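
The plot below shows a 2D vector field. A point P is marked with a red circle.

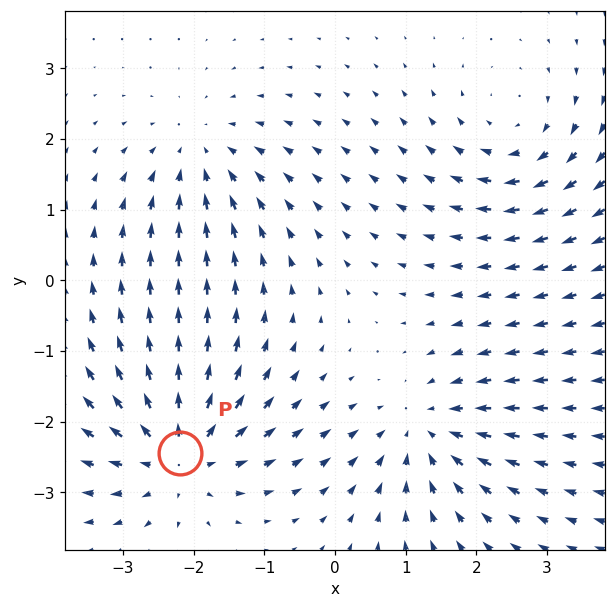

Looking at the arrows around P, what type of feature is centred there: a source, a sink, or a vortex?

At P (-2.2, -2.4) the arrows spread outward. Divergence about +6, curl ≈0 — positive divergence with near-zero curl is a source.

source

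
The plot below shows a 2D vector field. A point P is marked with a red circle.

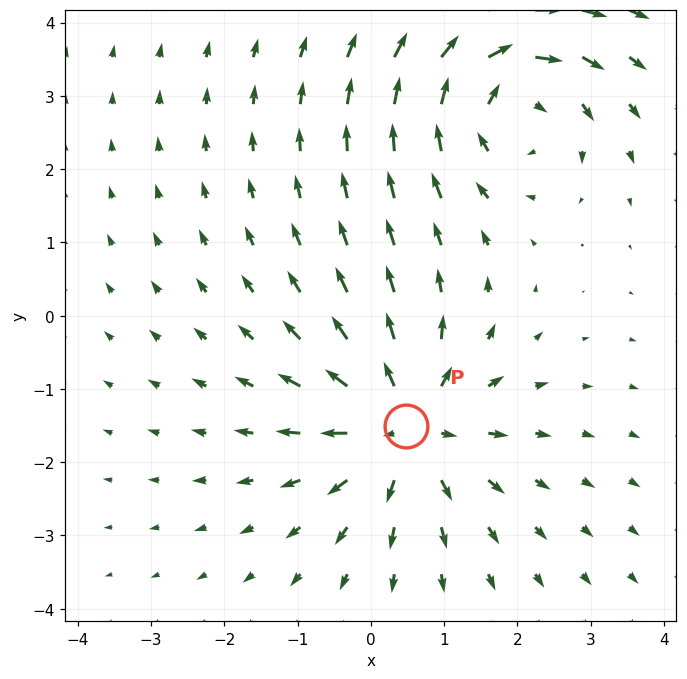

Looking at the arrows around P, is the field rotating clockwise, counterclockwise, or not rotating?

not rotating

Near P at (0.5, -1.5) the arrows show no circulation. The curl there is ≈0.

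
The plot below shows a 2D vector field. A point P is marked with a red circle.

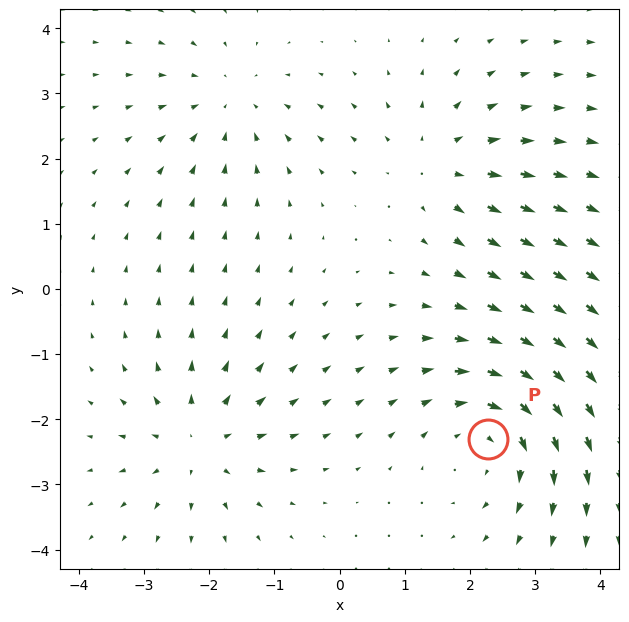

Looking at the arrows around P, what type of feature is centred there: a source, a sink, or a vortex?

vortex

At P (2.3, -2.3) the arrows circulate clockwise. Divergence ≈0, curl about -5 — near-zero divergence with nonzero curl is a vortex.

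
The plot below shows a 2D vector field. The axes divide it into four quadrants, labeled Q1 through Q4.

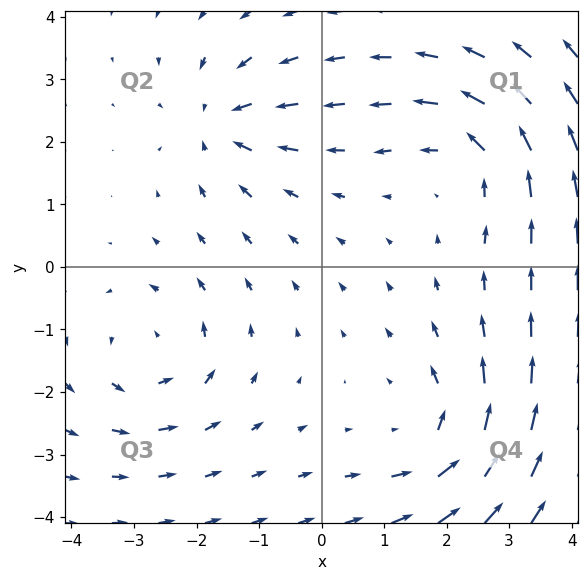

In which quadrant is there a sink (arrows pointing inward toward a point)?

The sink sits at approximately (-1.6, 2.3), which lies in quadrant Q2. The divergence there is about -5, negative as expected for a sink.

Q2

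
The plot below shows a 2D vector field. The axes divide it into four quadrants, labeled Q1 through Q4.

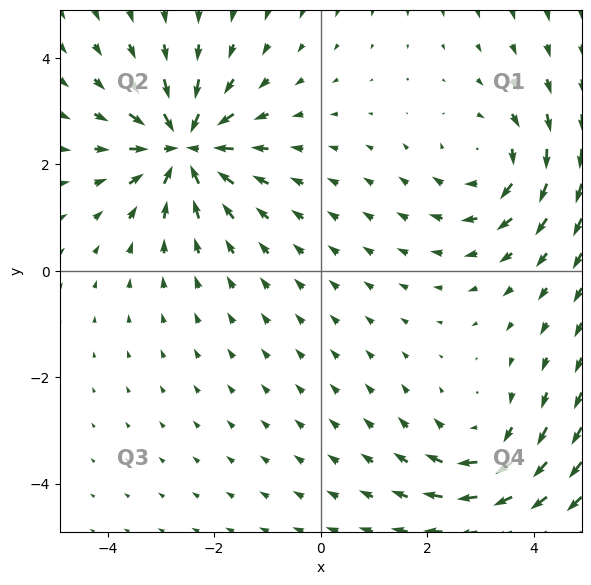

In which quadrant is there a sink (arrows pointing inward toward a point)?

The sink sits at approximately (-2.6, 2.3), which lies in quadrant Q2. The divergence there is about -6, negative as expected for a sink.

Q2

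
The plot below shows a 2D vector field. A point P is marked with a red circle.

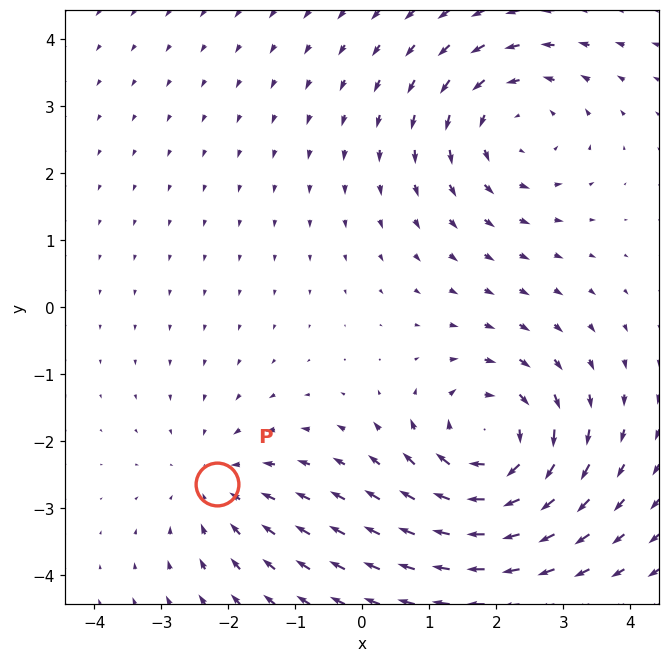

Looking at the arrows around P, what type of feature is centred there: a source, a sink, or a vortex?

sink

At P (-2.2, -2.6) the arrows converge inward. Divergence about -2, curl ≈0 — negative divergence with near-zero curl is a sink.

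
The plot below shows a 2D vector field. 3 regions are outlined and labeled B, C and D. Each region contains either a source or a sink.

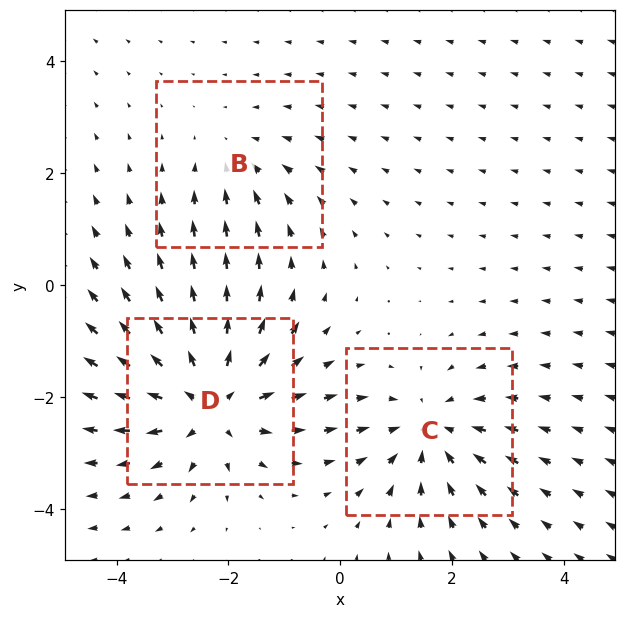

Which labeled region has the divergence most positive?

Divergence at each region's feature centre — B: about -2, C: about -3, D: about +5. Region D is most positive.

D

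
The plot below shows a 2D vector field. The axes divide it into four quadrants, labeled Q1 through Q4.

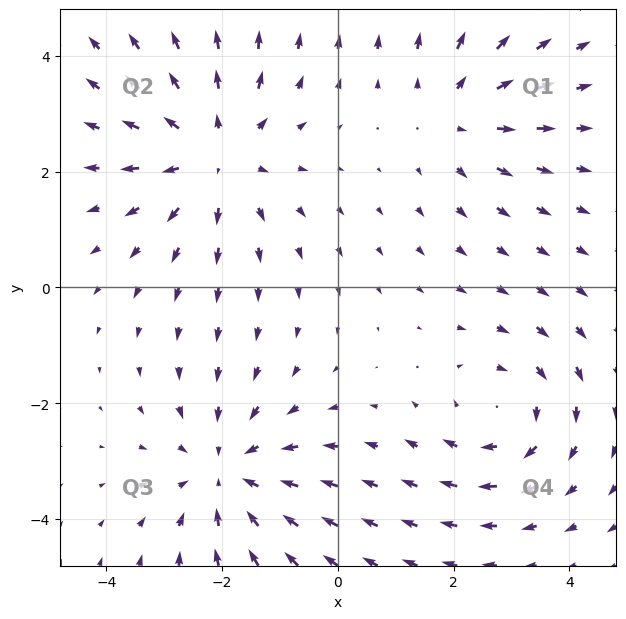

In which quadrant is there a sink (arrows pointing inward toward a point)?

The sink sits at approximately (-1.9, -3.2), which lies in quadrant Q3. The divergence there is about -4, negative as expected for a sink.

Q3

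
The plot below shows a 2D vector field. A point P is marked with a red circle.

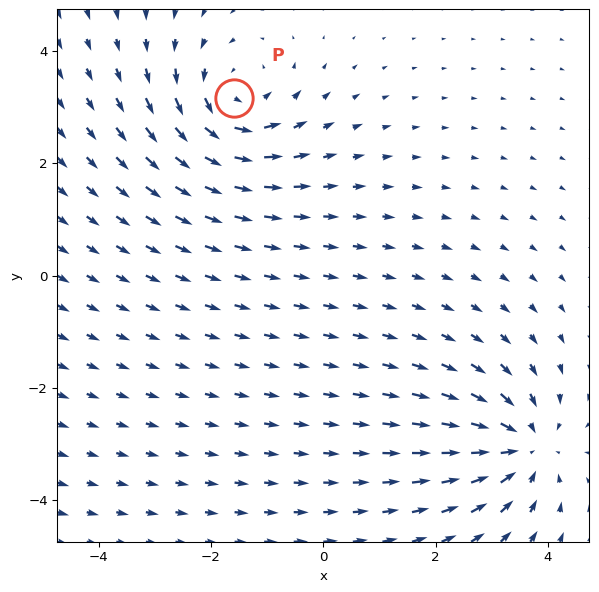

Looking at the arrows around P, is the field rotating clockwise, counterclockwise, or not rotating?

Near P at (-1.6, 3.2) the arrows circulate counterclockwise. The curl (z-component) there is about +5; positive curl means counterclockwise rotation.

counterclockwise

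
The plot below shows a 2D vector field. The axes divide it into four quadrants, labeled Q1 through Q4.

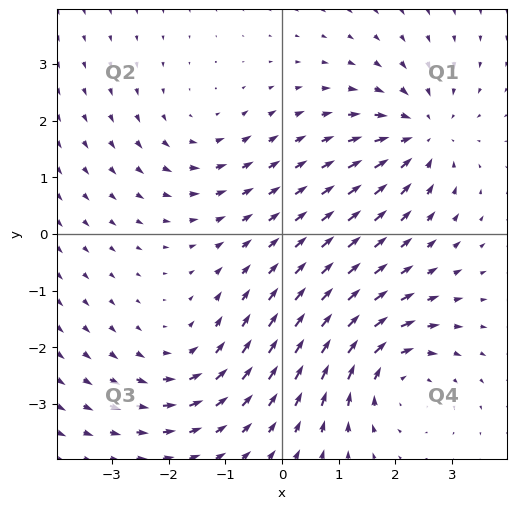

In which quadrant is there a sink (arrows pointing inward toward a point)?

The sink sits at approximately (2.4, 1.7), which lies in quadrant Q1. The divergence there is about -5, negative as expected for a sink.

Q1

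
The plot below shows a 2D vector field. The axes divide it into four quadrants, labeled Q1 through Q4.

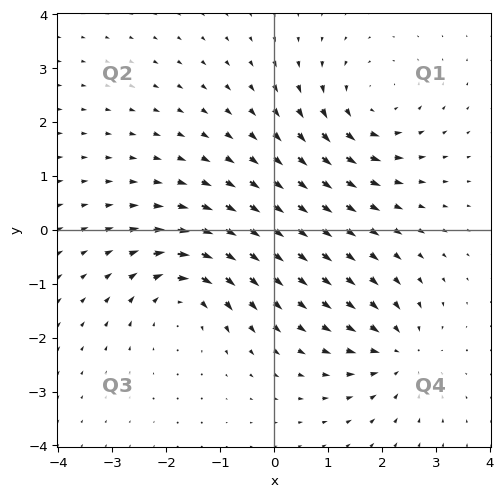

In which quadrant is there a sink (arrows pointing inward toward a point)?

Q4

The sink sits at approximately (2.3, -2.3), which lies in quadrant Q4. The divergence there is about -5, negative as expected for a sink.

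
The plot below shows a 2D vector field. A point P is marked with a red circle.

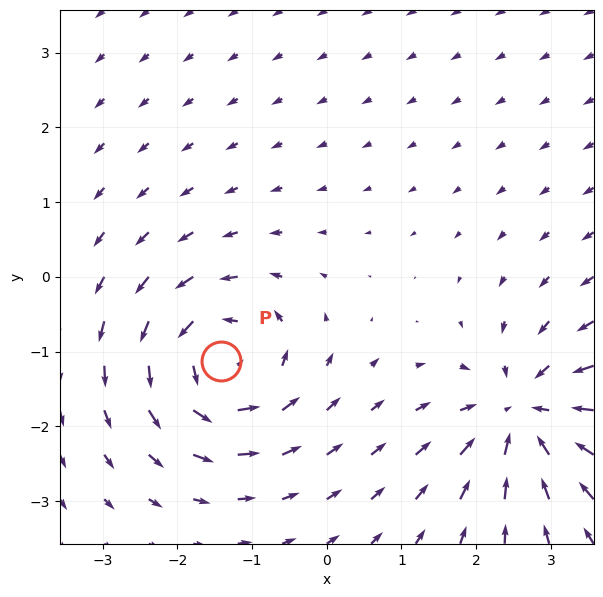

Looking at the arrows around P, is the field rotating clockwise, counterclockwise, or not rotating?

counterclockwise

Near P at (-1.4, -1.1) the arrows circulate counterclockwise. The curl (z-component) there is about +5; positive curl means counterclockwise rotation.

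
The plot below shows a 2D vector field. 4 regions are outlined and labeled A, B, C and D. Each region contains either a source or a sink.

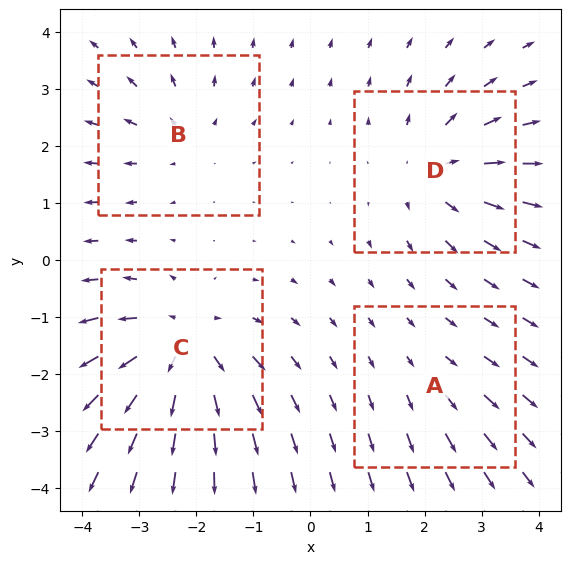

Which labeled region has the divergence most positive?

Divergence at each region's feature centre — A: about +2, B: about +3, C: about +6, D: about +4. Region C is most positive.

C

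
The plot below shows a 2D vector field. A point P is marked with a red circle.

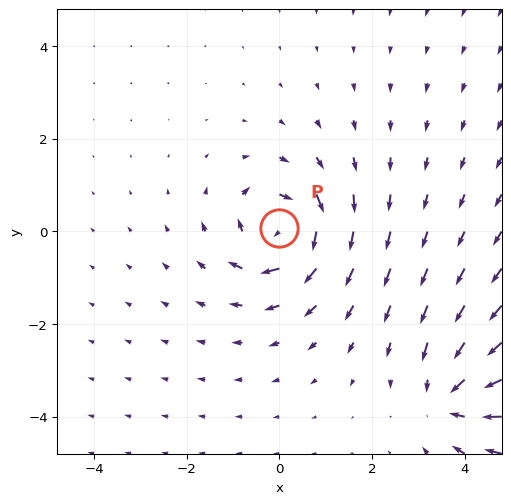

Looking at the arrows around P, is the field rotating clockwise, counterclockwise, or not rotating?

clockwise

Near P at (-0.0, 0.1) the arrows circulate clockwise. The curl (z-component) there is about -5; negative curl means clockwise rotation.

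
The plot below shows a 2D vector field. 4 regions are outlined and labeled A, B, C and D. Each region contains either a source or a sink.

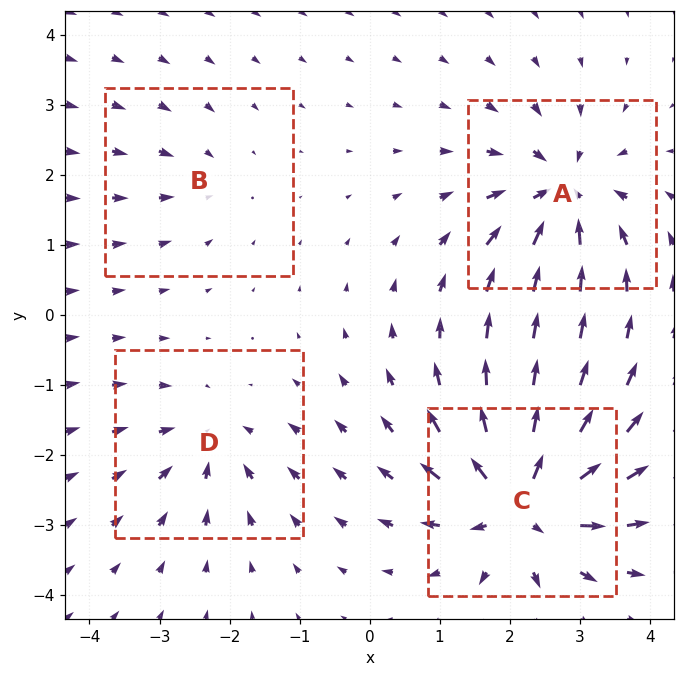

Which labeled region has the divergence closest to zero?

Divergence at each region's feature centre — A: about -7, B: about -2, C: about +8, D: about -4. Region B is closest to zero.

B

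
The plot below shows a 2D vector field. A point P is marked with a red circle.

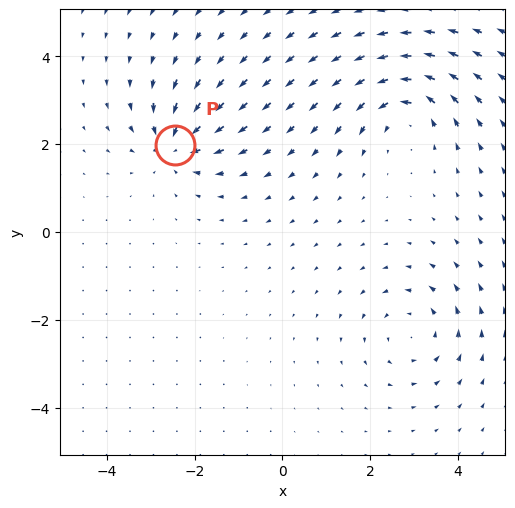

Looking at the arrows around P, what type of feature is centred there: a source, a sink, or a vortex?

At P (-2.5, 2.0) the arrows converge inward. Divergence about -5, curl ≈0 — negative divergence with near-zero curl is a sink.

sink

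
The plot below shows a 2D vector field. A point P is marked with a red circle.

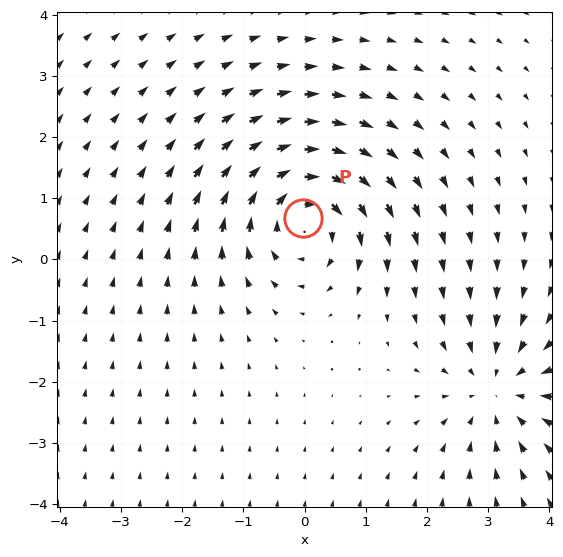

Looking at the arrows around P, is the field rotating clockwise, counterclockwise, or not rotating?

Near P at (-0.0, 0.7) the arrows circulate clockwise. The curl (z-component) there is about -6; negative curl means clockwise rotation.

clockwise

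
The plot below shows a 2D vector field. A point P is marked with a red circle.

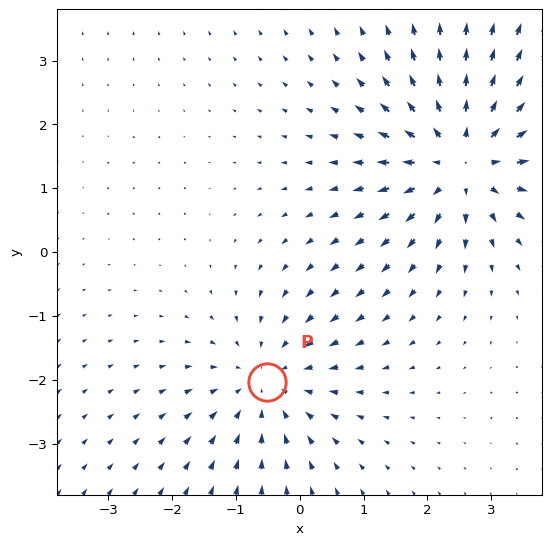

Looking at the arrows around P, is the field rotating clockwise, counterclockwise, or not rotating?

not rotating

Near P at (-0.5, -2.0) the arrows show no circulation. The curl there is ≈0.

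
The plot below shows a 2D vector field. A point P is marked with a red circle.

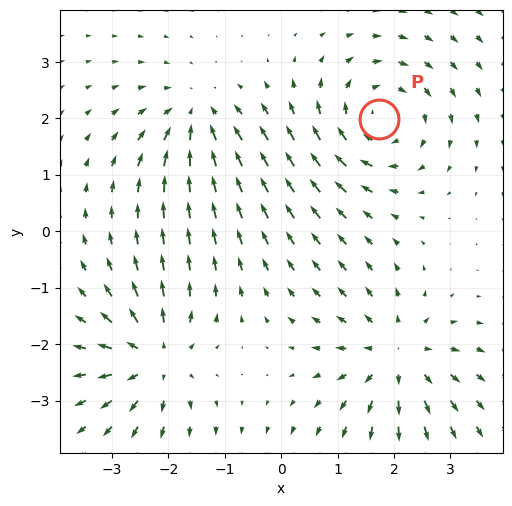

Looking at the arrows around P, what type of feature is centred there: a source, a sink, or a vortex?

vortex

At P (1.7, 2.0) the arrows circulate clockwise. Divergence ≈0, curl about -4 — near-zero divergence with nonzero curl is a vortex.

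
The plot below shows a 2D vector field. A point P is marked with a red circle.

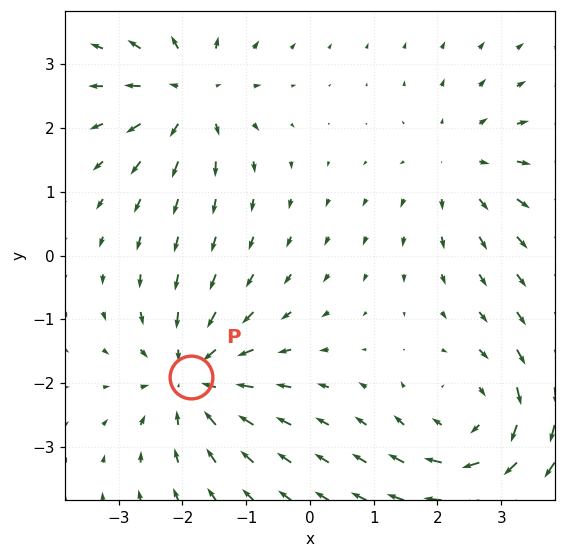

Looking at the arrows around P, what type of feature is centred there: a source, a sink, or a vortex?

At P (-1.9, -1.9) the arrows converge inward. Divergence about -5, curl ≈0 — negative divergence with near-zero curl is a sink.

sink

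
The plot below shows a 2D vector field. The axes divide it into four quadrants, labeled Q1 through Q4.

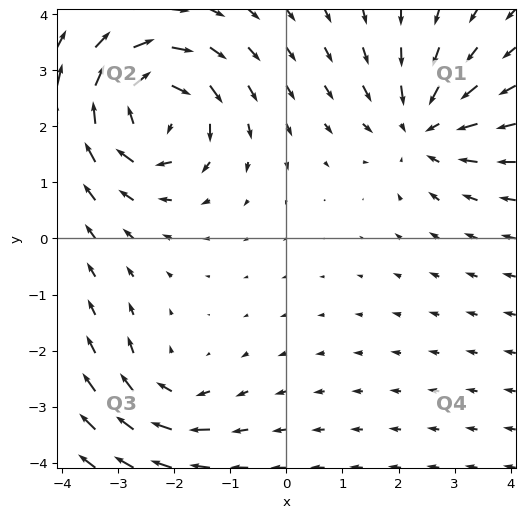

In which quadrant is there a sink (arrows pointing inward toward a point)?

Q1

The sink sits at approximately (2.4, 2.0), which lies in quadrant Q1. The divergence there is about -4, negative as expected for a sink.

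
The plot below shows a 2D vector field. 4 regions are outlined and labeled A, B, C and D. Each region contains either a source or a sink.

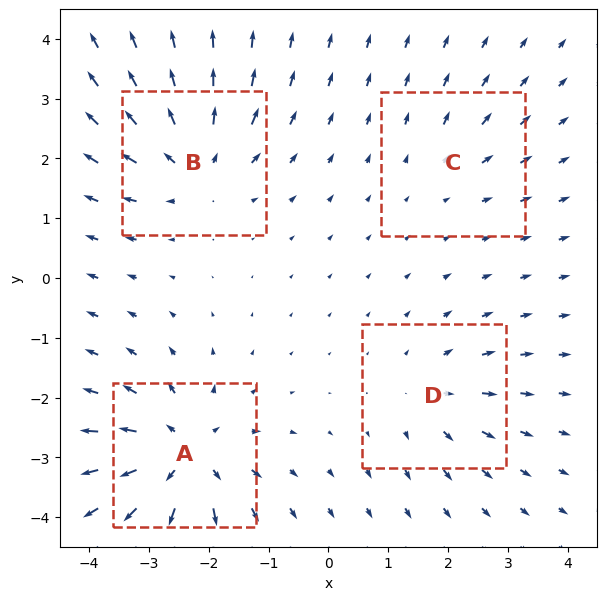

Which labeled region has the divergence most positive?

Divergence at each region's feature centre — A: about +7, B: about +6, C: about +2, D: about +4. Region A is most positive.

A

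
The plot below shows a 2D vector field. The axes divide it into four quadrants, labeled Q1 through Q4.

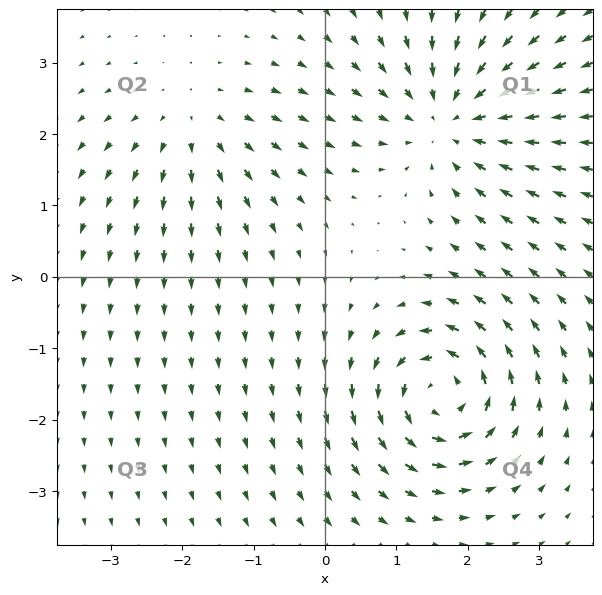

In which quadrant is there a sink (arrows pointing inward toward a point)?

The sink sits at approximately (1.8, 2.2), which lies in quadrant Q1. The divergence there is about -4, negative as expected for a sink.

Q1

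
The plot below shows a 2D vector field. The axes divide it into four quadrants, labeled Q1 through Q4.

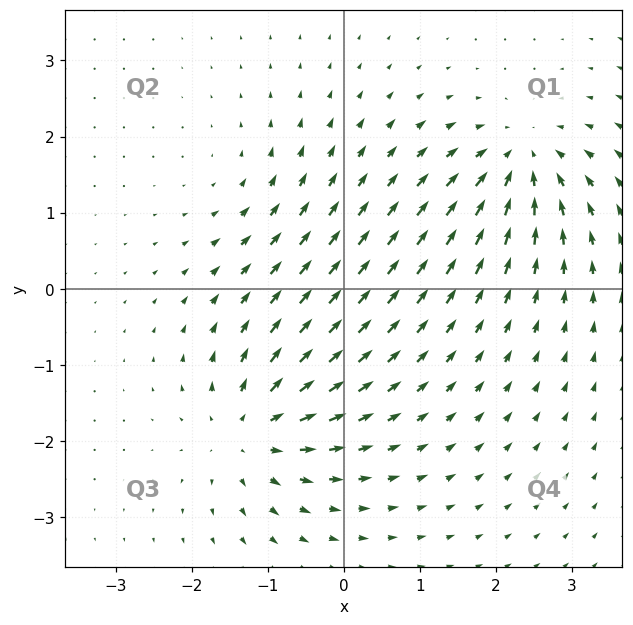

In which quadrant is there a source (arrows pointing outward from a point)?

Q3

The source sits at approximately (-1.2, -1.9), which lies in quadrant Q3. The divergence there is about +6, positive as expected for a source.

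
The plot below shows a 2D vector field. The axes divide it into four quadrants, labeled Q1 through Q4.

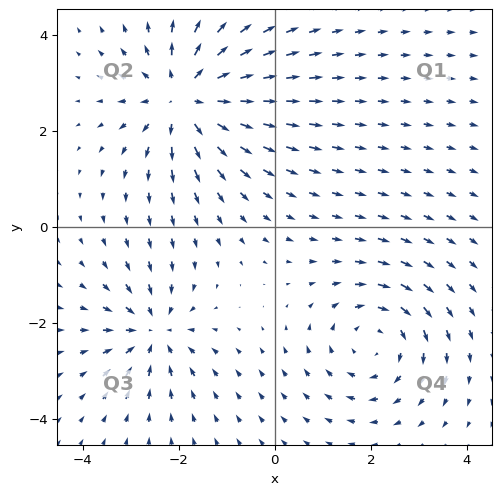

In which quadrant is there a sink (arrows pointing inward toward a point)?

The sink sits at approximately (-2.5, -2.2), which lies in quadrant Q3. The divergence there is about -4, negative as expected for a sink.

Q3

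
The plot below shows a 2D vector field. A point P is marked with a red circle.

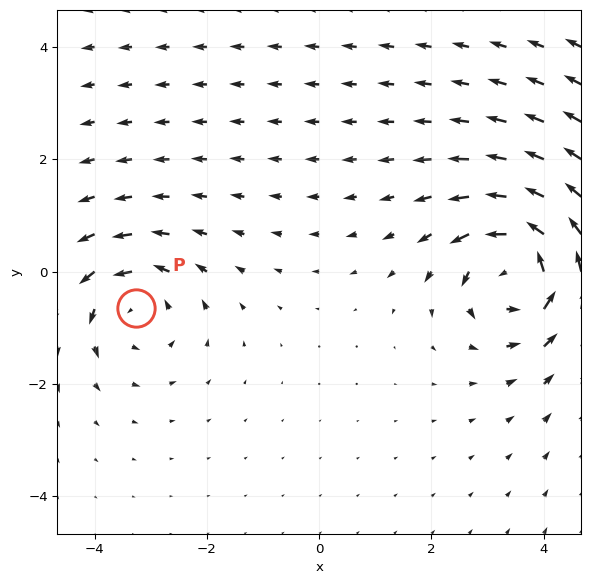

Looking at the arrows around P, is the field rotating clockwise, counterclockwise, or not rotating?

Near P at (-3.3, -0.6) the arrows circulate counterclockwise. The curl (z-component) there is about +3; positive curl means counterclockwise rotation.

counterclockwise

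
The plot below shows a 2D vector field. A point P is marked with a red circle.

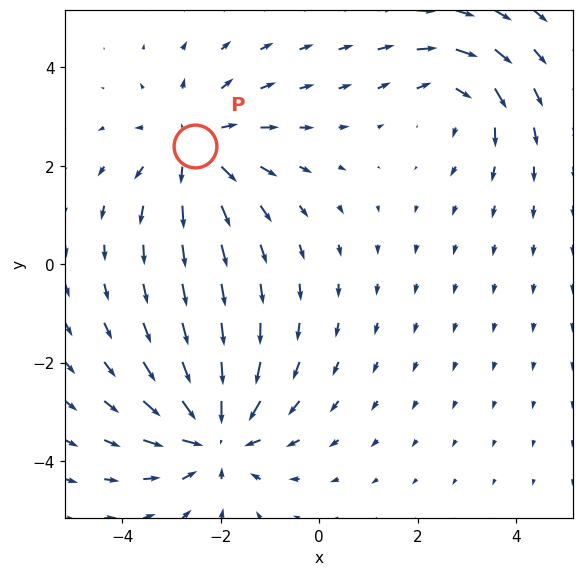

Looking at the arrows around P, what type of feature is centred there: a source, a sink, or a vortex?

At P (-2.5, 2.4) the arrows spread outward. Divergence about +3, curl ≈0 — positive divergence with near-zero curl is a source.

source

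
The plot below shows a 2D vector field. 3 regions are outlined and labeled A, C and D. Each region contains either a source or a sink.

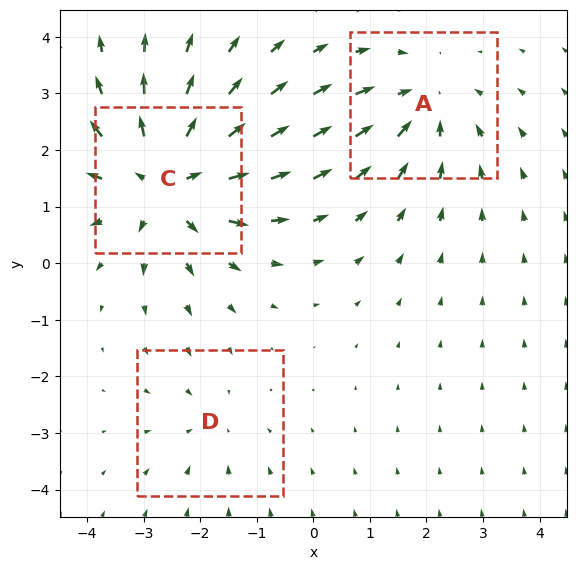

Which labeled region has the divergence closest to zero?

Divergence at each region's feature centre — A: about -3, C: about +4, D: about -2. Region D is closest to zero.

D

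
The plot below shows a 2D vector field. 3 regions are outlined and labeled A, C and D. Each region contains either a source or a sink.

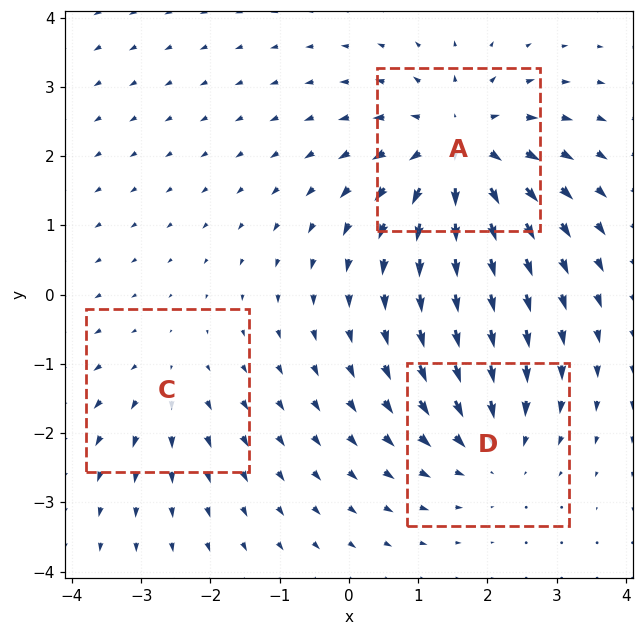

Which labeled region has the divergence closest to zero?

C

Divergence at each region's feature centre — A: about +5, C: about +2, D: about -3. Region C is closest to zero.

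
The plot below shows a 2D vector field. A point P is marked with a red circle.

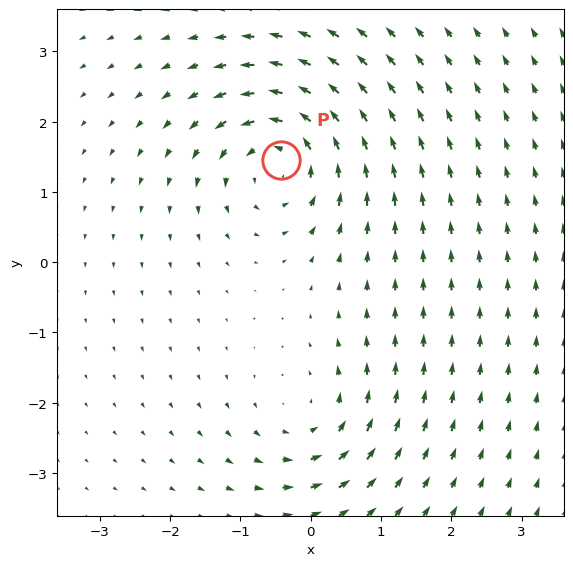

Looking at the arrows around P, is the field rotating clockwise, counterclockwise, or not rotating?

Near P at (-0.4, 1.4) the arrows circulate counterclockwise. The curl (z-component) there is about +5; positive curl means counterclockwise rotation.

counterclockwise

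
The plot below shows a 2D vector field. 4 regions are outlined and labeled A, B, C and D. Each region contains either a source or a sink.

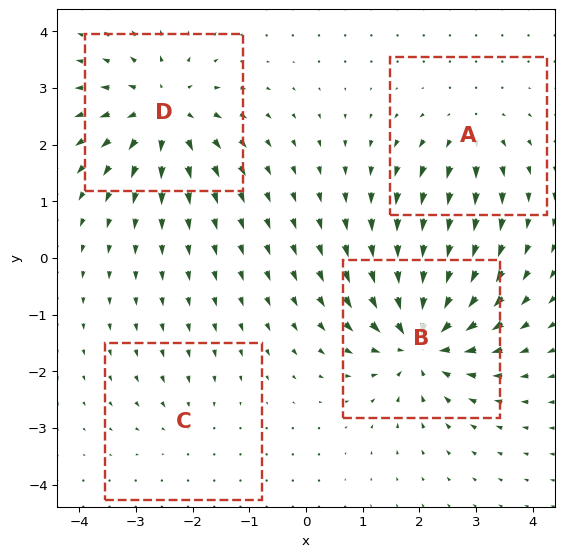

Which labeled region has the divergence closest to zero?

Divergence at each region's feature centre — A: about +4, B: about -8, C: about -2, D: about +6. Region C is closest to zero.

C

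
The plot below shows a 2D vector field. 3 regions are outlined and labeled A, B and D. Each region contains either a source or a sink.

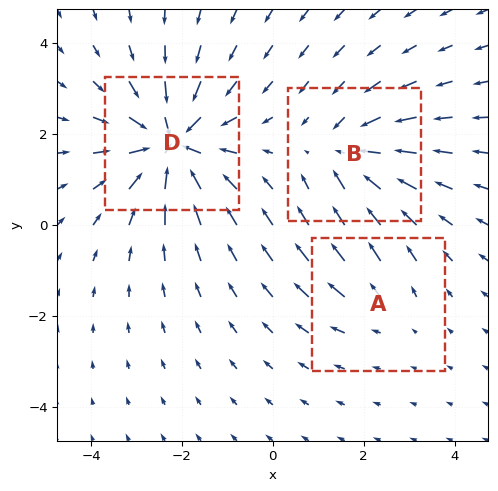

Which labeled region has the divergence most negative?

Divergence at each region's feature centre — A: about +2, B: about -3, D: about -5. Region D is most negative.

D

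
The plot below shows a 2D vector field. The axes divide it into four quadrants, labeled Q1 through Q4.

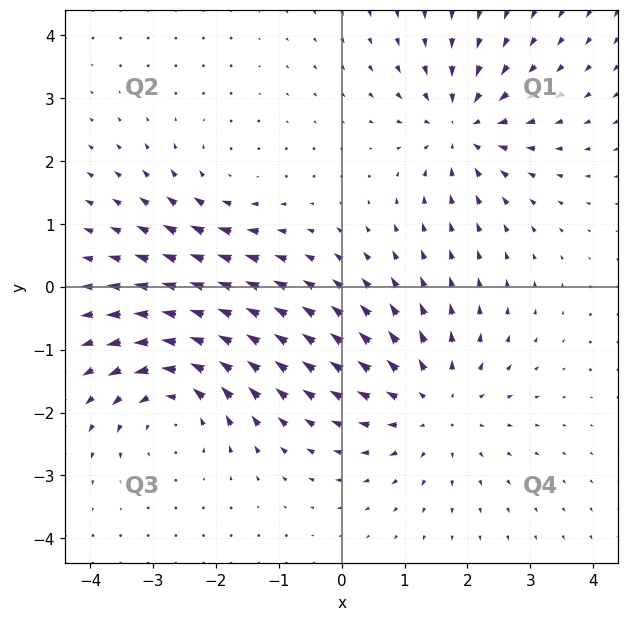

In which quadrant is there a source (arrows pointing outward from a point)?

The source sits at approximately (1.5, -1.9), which lies in quadrant Q4. The divergence there is about +4, positive as expected for a source.

Q4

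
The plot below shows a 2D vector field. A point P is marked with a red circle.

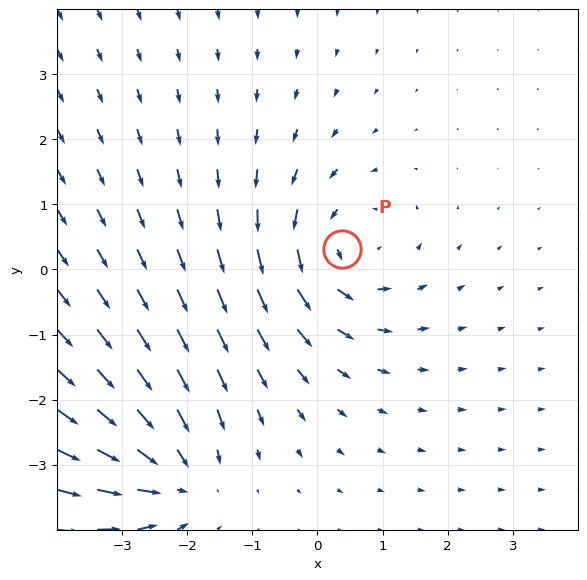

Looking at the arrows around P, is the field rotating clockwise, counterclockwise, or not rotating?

Near P at (0.4, 0.3) the arrows circulate counterclockwise. The curl (z-component) there is about +4; positive curl means counterclockwise rotation.

counterclockwise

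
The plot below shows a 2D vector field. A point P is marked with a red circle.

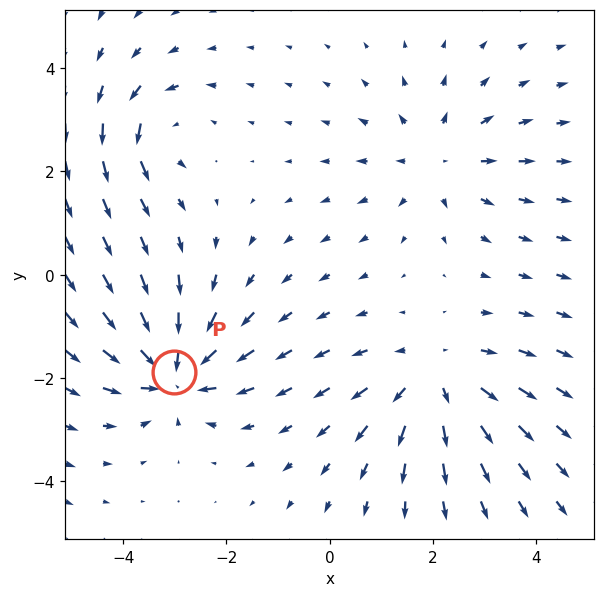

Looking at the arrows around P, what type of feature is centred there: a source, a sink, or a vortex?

sink

At P (-3.0, -1.9) the arrows converge inward. Divergence about -6, curl ≈0 — negative divergence with near-zero curl is a sink.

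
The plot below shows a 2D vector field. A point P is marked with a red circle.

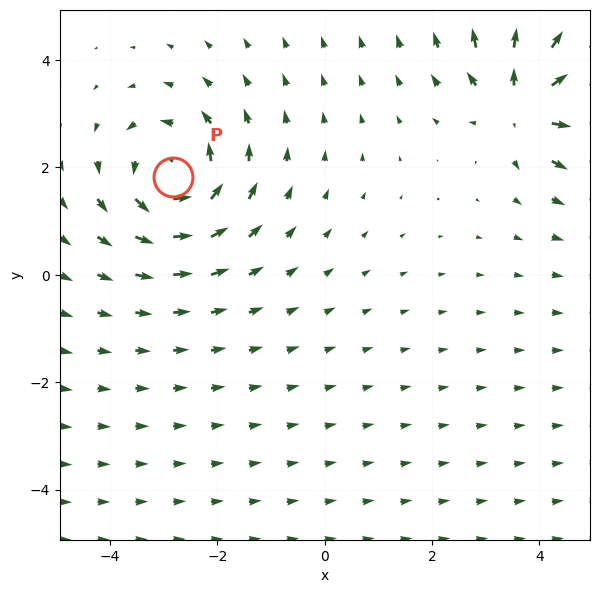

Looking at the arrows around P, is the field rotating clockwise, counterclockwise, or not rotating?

counterclockwise

Near P at (-2.8, 1.8) the arrows circulate counterclockwise. The curl (z-component) there is about +4; positive curl means counterclockwise rotation.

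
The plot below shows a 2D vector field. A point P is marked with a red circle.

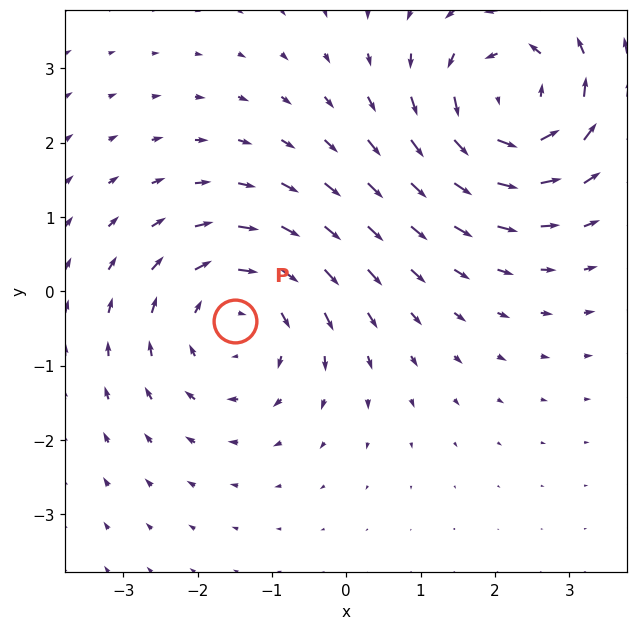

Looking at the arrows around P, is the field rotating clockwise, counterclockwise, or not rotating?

Near P at (-1.5, -0.4) the arrows circulate clockwise. The curl (z-component) there is about -4; negative curl means clockwise rotation.

clockwise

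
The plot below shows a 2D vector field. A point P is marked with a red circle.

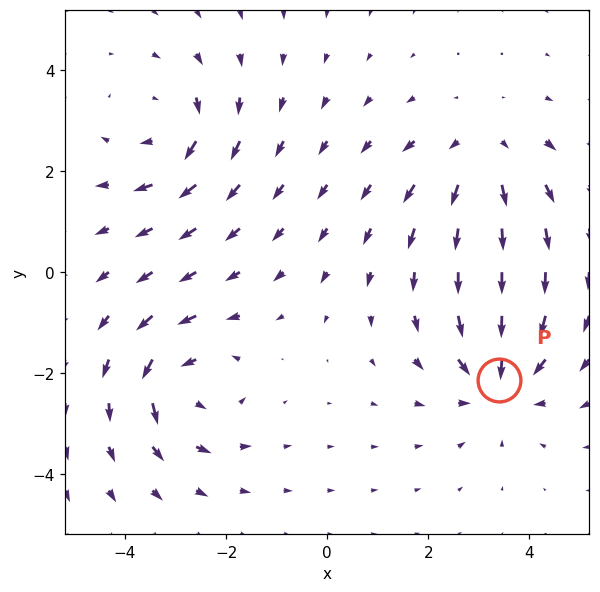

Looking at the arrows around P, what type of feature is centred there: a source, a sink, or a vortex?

At P (3.4, -2.1) the arrows converge inward. Divergence about -5, curl ≈0 — negative divergence with near-zero curl is a sink.

sink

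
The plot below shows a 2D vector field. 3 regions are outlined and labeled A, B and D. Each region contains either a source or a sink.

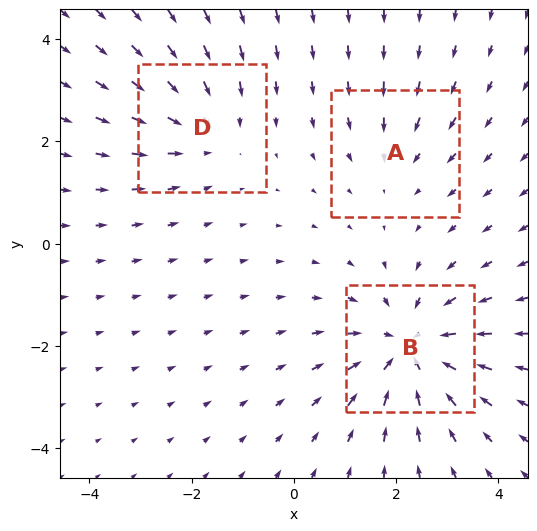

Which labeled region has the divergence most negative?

Divergence at each region's feature centre — A: about -2, B: about -4, D: about -3. Region B is most negative.

B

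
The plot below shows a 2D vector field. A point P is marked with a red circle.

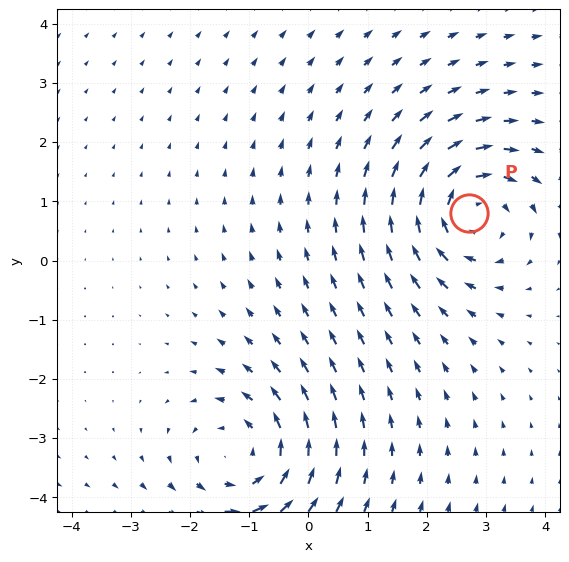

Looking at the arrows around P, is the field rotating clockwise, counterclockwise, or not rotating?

clockwise

Near P at (2.7, 0.8) the arrows circulate clockwise. The curl (z-component) there is about -6; negative curl means clockwise rotation.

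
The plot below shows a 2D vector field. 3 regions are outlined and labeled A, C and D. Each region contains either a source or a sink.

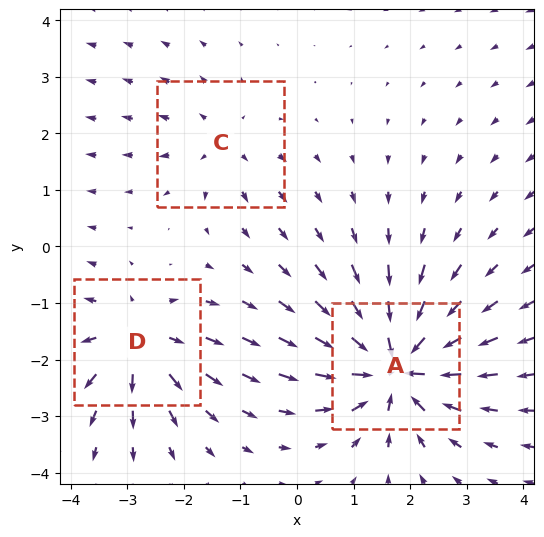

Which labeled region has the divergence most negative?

A

Divergence at each region's feature centre — A: about -6, C: about +2, D: about +4. Region A is most negative.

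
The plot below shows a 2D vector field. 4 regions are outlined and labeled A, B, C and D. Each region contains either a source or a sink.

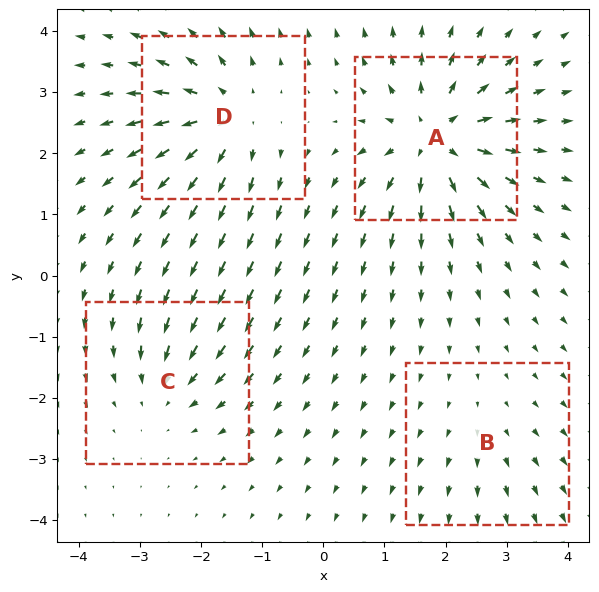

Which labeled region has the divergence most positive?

A

Divergence at each region's feature centre — A: about +7, B: about +2, C: about -4, D: about +6. Region A is most positive.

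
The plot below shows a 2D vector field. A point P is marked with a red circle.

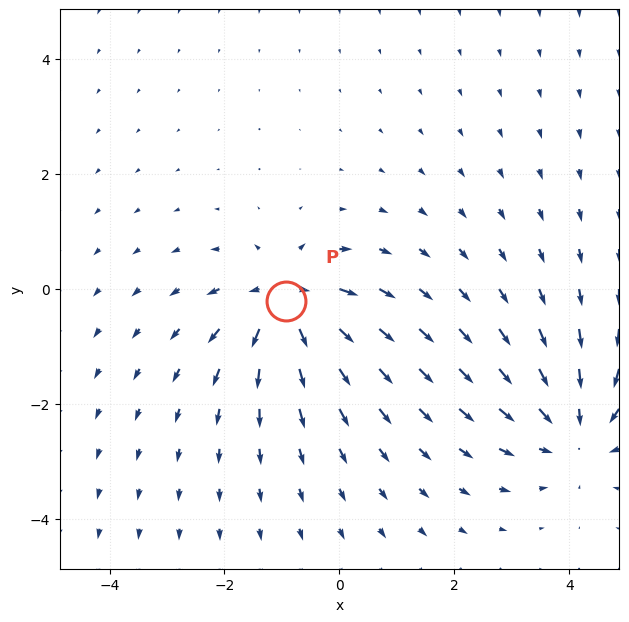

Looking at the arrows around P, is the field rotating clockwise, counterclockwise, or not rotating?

not rotating

Near P at (-0.9, -0.2) the arrows show no circulation. The curl there is ≈0.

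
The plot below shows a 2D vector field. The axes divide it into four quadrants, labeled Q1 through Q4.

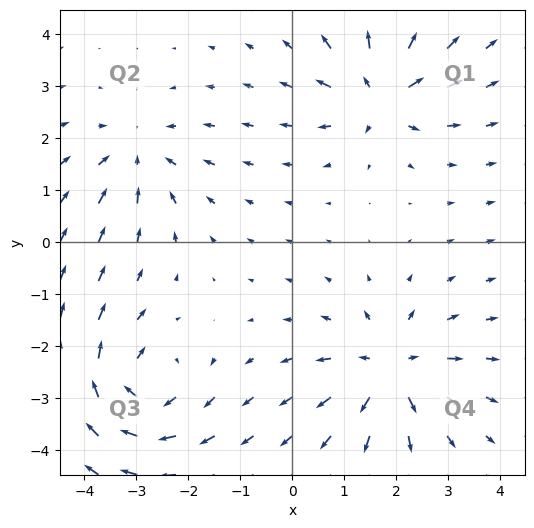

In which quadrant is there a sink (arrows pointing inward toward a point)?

The sink sits at approximately (-3.0, 1.7), which lies in quadrant Q2. The divergence there is about -3, negative as expected for a sink.

Q2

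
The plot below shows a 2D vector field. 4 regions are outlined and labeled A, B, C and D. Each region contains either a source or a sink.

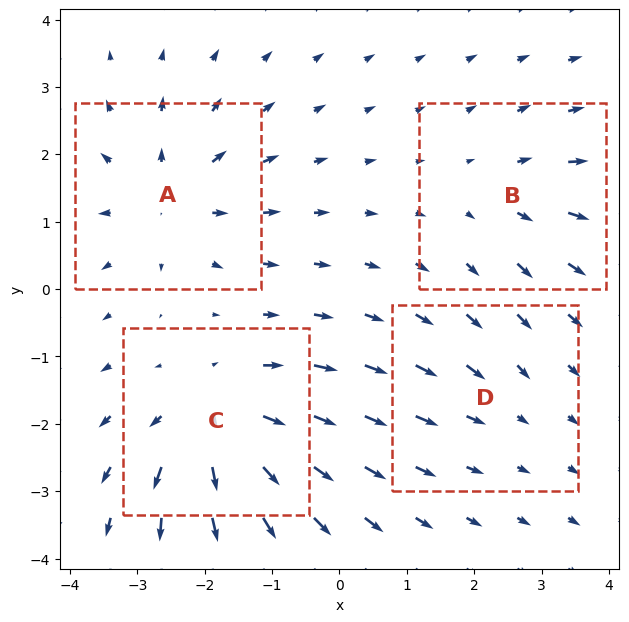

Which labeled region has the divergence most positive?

C

Divergence at each region's feature centre — A: about +5, B: about +3, C: about +7, D: about -2. Region C is most positive.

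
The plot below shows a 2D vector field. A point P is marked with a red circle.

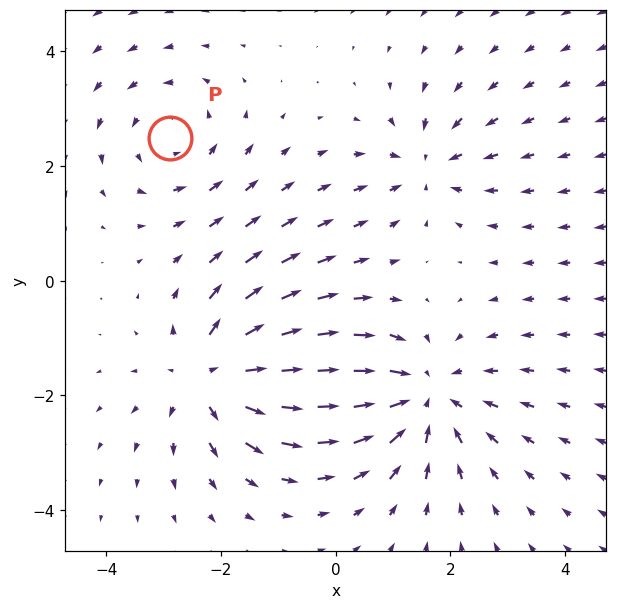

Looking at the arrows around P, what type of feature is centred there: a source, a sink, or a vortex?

vortex

At P (-2.9, 2.5) the arrows circulate counterclockwise. Divergence ≈0, curl about +3 — near-zero divergence with nonzero curl is a vortex.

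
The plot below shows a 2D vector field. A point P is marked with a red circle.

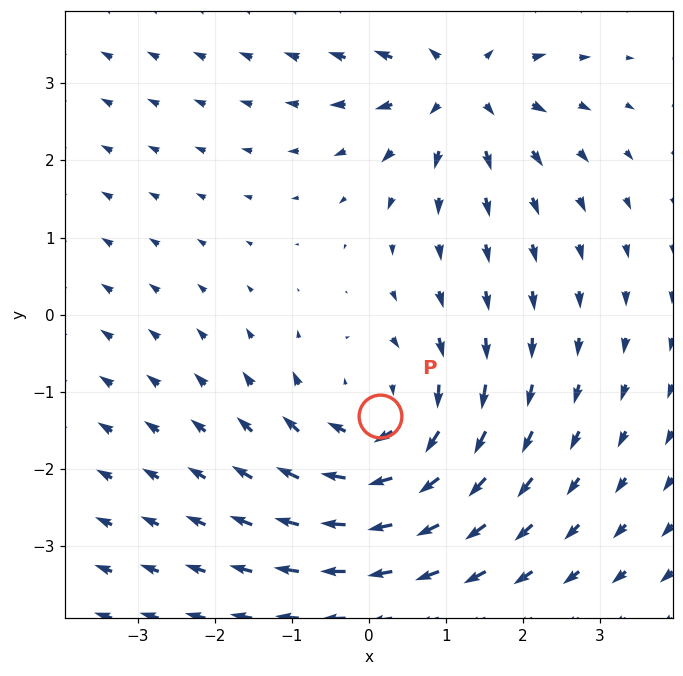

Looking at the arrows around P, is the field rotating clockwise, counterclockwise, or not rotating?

clockwise

Near P at (0.1, -1.3) the arrows circulate clockwise. The curl (z-component) there is about -3; negative curl means clockwise rotation.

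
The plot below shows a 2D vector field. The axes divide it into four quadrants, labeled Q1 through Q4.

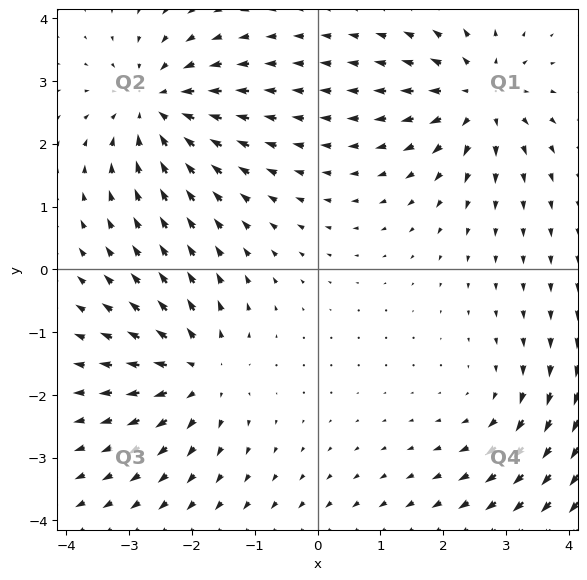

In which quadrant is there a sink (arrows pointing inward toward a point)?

The sink sits at approximately (-2.6, 2.6), which lies in quadrant Q2. The divergence there is about -5, negative as expected for a sink.

Q2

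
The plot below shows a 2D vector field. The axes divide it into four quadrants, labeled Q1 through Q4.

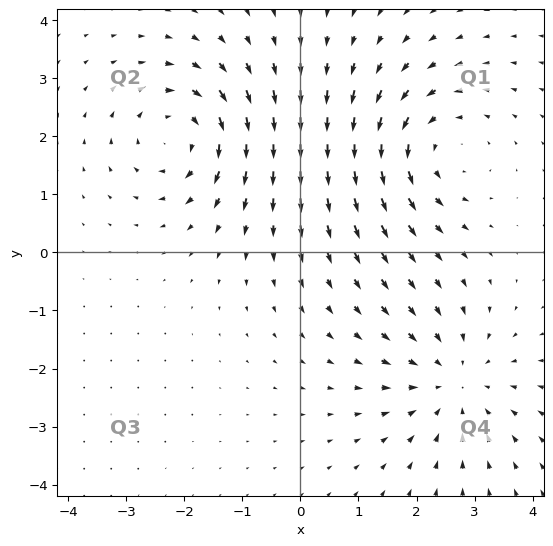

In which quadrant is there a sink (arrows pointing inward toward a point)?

Q4

The sink sits at approximately (2.6, -2.2), which lies in quadrant Q4. The divergence there is about -4, negative as expected for a sink.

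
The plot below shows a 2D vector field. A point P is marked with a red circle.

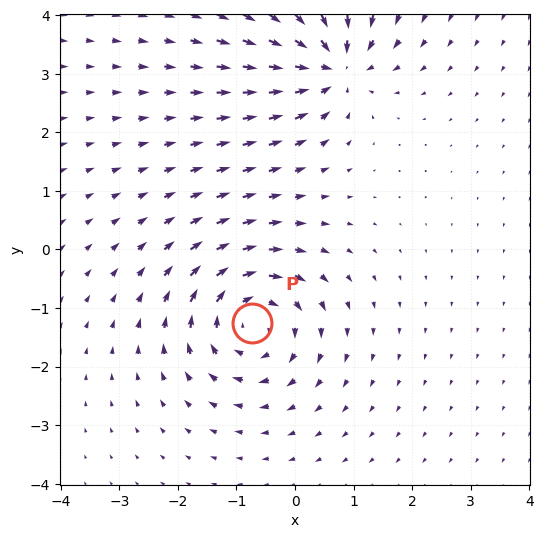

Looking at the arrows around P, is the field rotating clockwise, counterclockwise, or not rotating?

Near P at (-0.7, -1.3) the arrows circulate clockwise. The curl (z-component) there is about -6; negative curl means clockwise rotation.

clockwise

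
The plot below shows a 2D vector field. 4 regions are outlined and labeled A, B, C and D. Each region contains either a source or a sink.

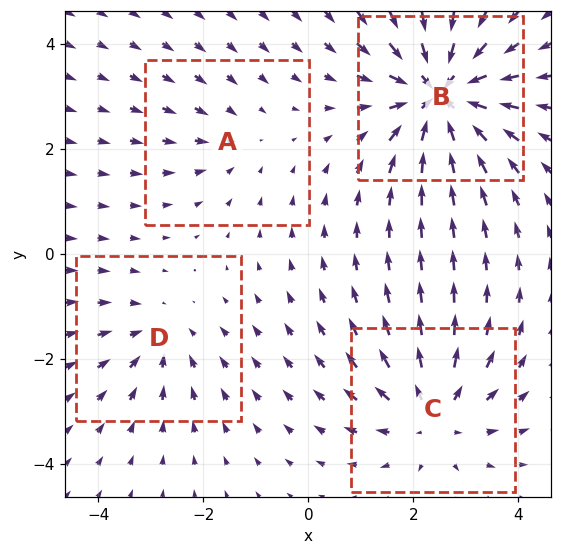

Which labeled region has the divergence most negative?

B

Divergence at each region's feature centre — A: about -2, B: about -7, C: about +4, D: about -3. Region B is most negative.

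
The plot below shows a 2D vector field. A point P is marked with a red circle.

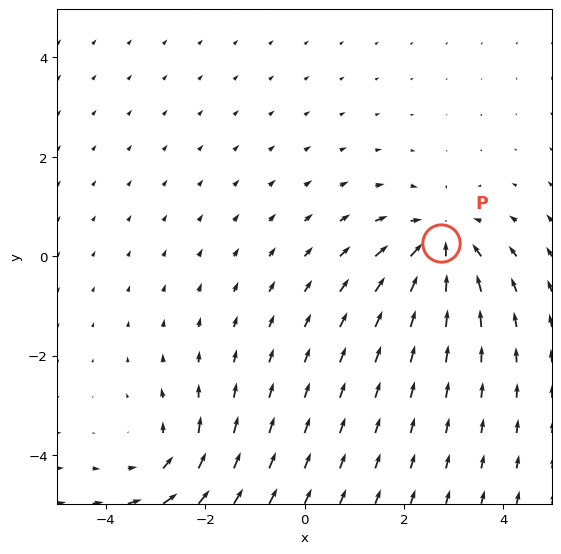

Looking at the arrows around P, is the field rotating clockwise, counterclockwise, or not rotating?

Near P at (2.7, 0.3) the arrows show no circulation. The curl there is ≈0.

not rotating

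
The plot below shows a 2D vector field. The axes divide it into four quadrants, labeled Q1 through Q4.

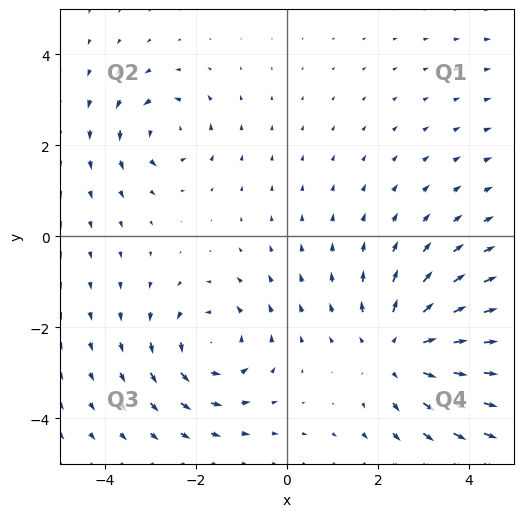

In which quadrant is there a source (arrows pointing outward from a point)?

The source sits at approximately (2.5, -2.5), which lies in quadrant Q4. The divergence there is about +4, positive as expected for a source.

Q4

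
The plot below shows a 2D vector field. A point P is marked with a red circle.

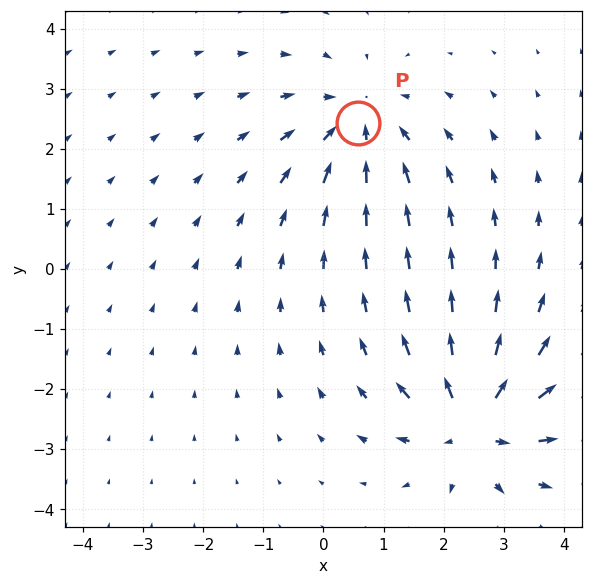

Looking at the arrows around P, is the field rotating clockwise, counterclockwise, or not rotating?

not rotating

Near P at (0.6, 2.4) the arrows show no circulation. The curl there is ≈0.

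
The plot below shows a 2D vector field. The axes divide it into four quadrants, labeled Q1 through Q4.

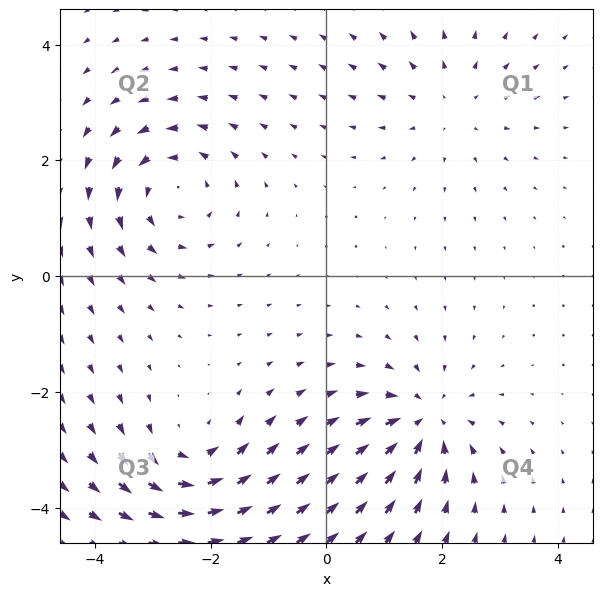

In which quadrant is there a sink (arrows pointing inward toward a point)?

Q4

The sink sits at approximately (1.7, -2.5), which lies in quadrant Q4. The divergence there is about -5, negative as expected for a sink.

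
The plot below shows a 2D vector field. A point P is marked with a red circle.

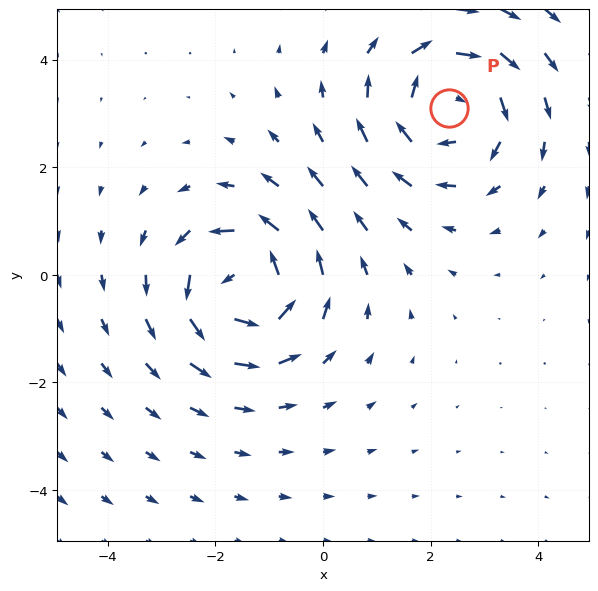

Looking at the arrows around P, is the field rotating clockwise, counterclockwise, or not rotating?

Near P at (2.3, 3.1) the arrows circulate clockwise. The curl (z-component) there is about -4; negative curl means clockwise rotation.

clockwise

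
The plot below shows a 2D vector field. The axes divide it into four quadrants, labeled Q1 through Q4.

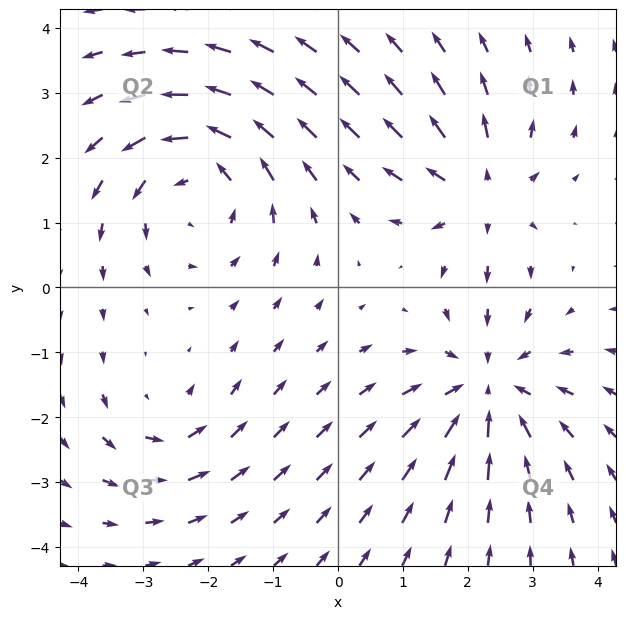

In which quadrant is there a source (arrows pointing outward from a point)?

The source sits at approximately (2.2, 1.5), which lies in quadrant Q1. The divergence there is about +4, positive as expected for a source.

Q1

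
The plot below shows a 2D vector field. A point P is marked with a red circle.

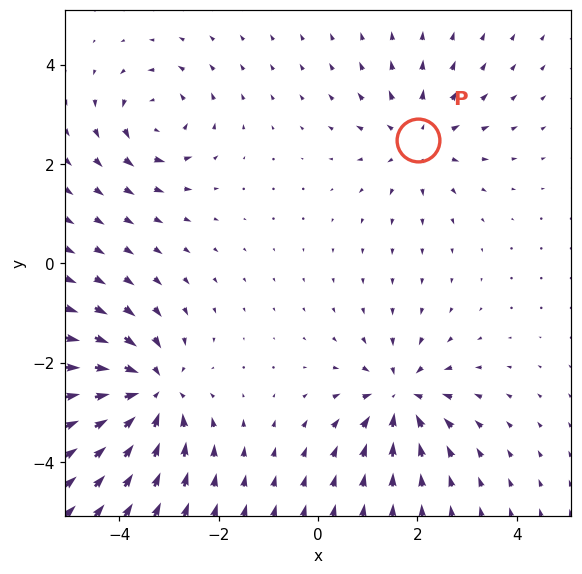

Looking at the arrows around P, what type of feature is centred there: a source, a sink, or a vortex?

At P (2.0, 2.5) the arrows spread outward. Divergence about +3, curl ≈0 — positive divergence with near-zero curl is a source.

source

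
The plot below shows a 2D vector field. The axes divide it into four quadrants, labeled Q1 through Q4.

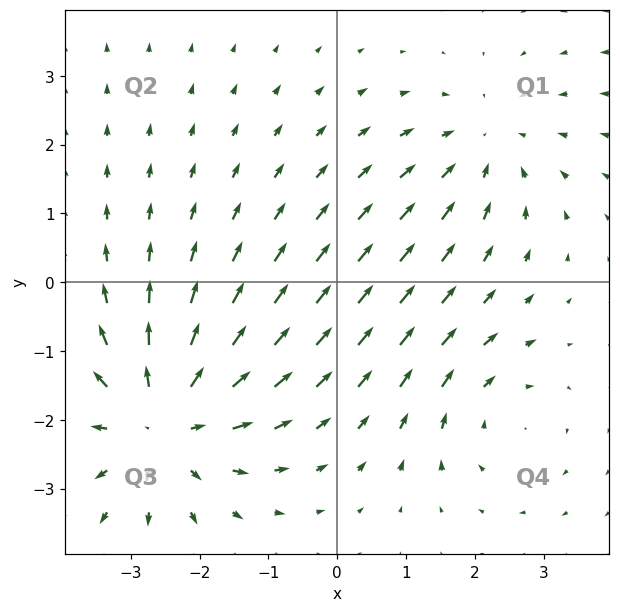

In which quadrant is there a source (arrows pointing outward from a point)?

The source sits at approximately (-2.6, -2.0), which lies in quadrant Q3. The divergence there is about +4, positive as expected for a source.

Q3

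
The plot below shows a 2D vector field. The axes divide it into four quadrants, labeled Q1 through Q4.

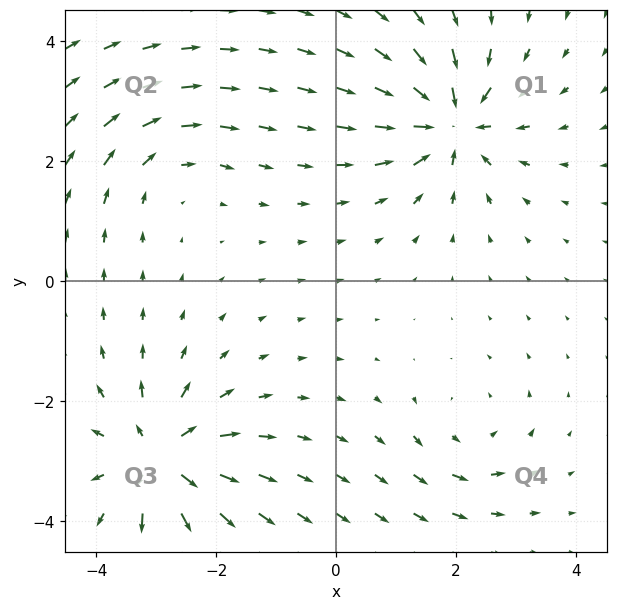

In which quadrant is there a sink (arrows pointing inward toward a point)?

The sink sits at approximately (1.9, 2.7), which lies in quadrant Q1. The divergence there is about -7, negative as expected for a sink.

Q1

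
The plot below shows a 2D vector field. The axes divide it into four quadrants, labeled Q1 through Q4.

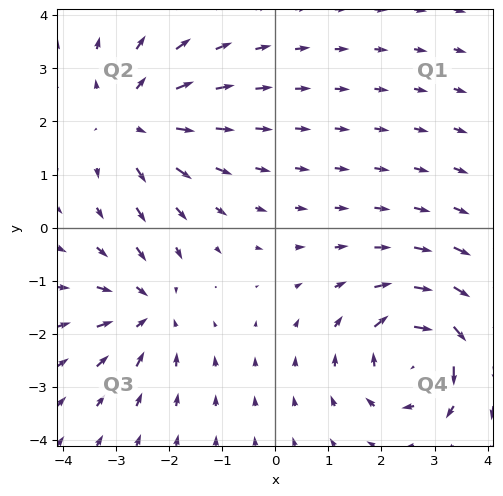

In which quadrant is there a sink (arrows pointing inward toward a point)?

The sink sits at approximately (-2.4, -1.6), which lies in quadrant Q3. The divergence there is about -4, negative as expected for a sink.

Q3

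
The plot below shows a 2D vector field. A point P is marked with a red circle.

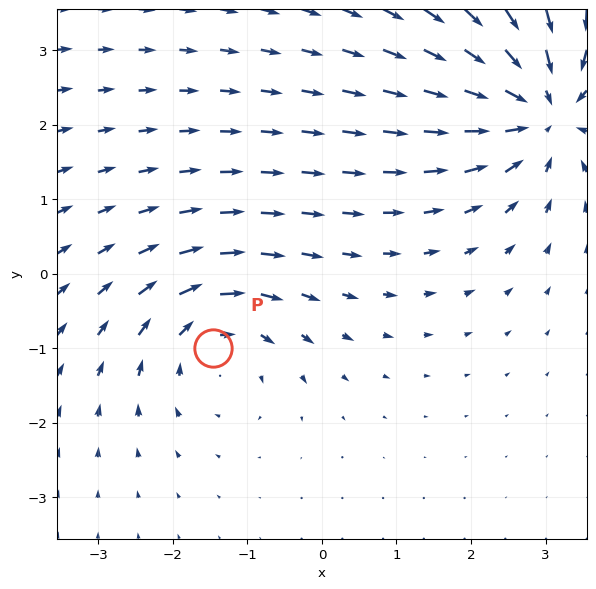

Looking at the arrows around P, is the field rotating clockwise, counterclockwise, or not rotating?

Near P at (-1.5, -1.0) the arrows circulate clockwise. The curl (z-component) there is about -3; negative curl means clockwise rotation.

clockwise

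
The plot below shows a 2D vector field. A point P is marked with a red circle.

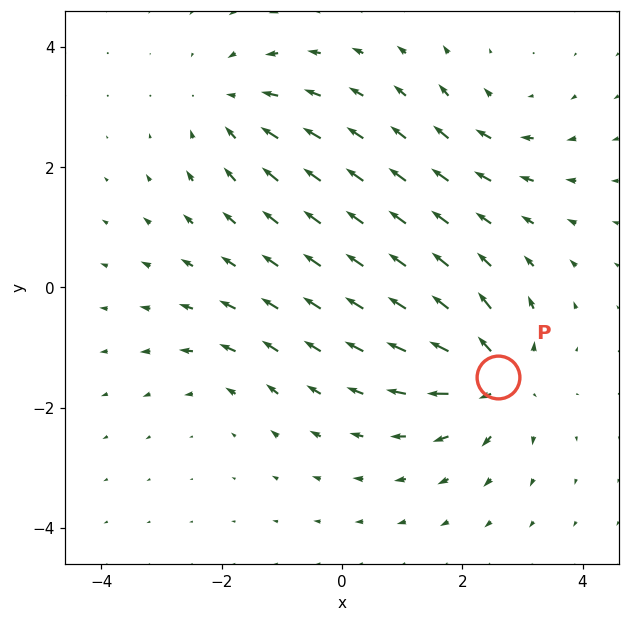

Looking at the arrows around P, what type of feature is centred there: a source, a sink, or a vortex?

At P (2.6, -1.5) the arrows spread outward. Divergence about +7, curl ≈0 — positive divergence with near-zero curl is a source.

source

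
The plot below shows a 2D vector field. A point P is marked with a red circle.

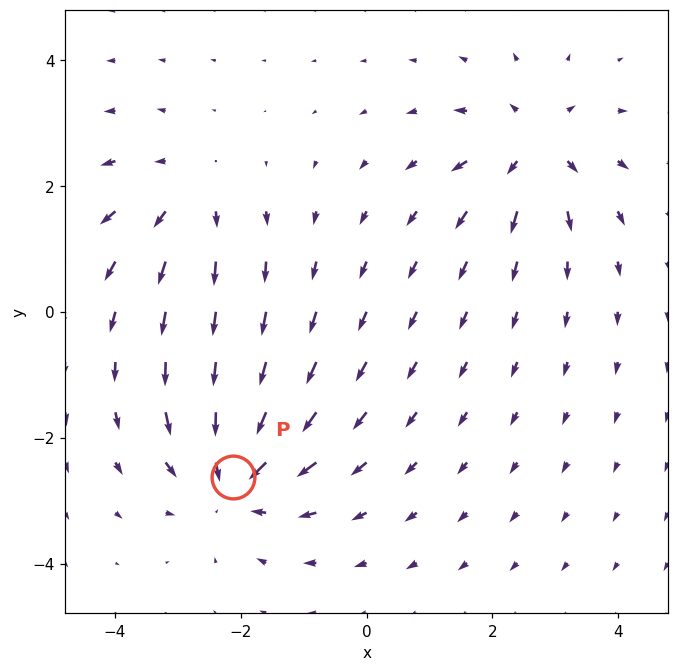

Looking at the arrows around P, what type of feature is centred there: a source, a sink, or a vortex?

At P (-2.1, -2.6) the arrows converge inward. Divergence about -4, curl ≈0 — negative divergence with near-zero curl is a sink.

sink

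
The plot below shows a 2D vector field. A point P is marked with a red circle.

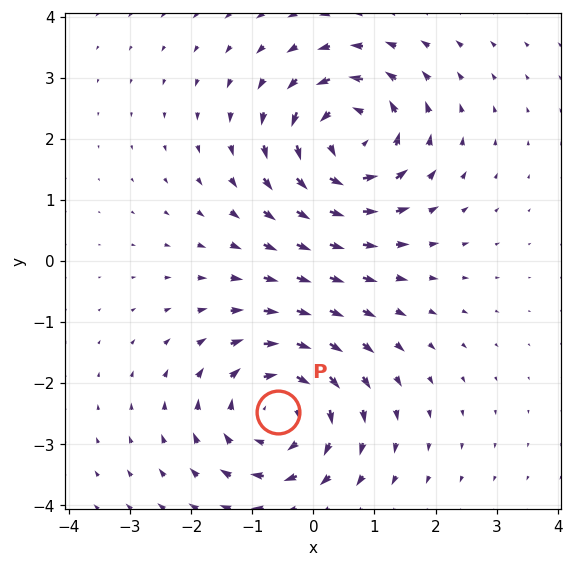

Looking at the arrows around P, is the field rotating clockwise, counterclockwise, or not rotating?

clockwise

Near P at (-0.6, -2.5) the arrows circulate clockwise. The curl (z-component) there is about -3; negative curl means clockwise rotation.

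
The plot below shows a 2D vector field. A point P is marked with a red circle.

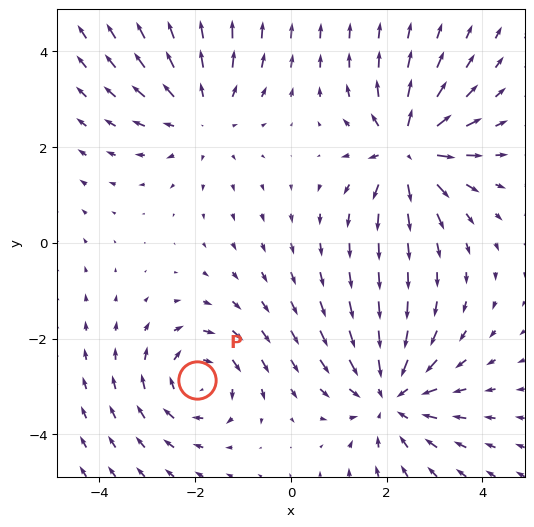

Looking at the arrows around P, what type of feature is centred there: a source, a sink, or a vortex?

At P (-2.0, -2.9) the arrows circulate clockwise. Divergence ≈0, curl about -4 — near-zero divergence with nonzero curl is a vortex.

vortex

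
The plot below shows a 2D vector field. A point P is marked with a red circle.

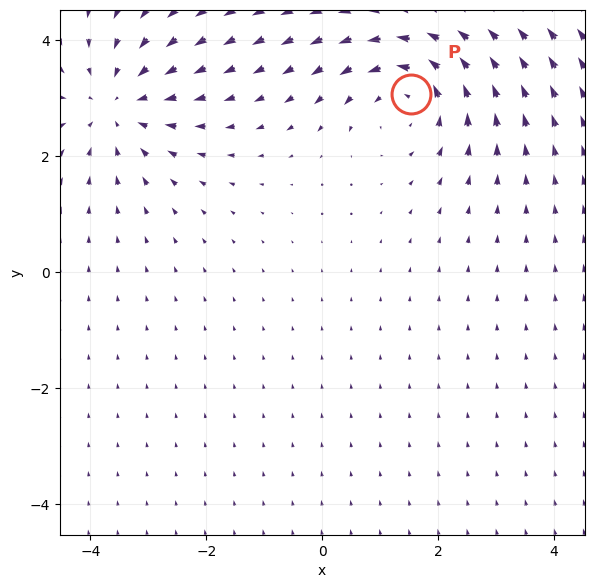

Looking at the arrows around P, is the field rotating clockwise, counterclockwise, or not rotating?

Near P at (1.5, 3.1) the arrows circulate counterclockwise. The curl (z-component) there is about +4; positive curl means counterclockwise rotation.

counterclockwise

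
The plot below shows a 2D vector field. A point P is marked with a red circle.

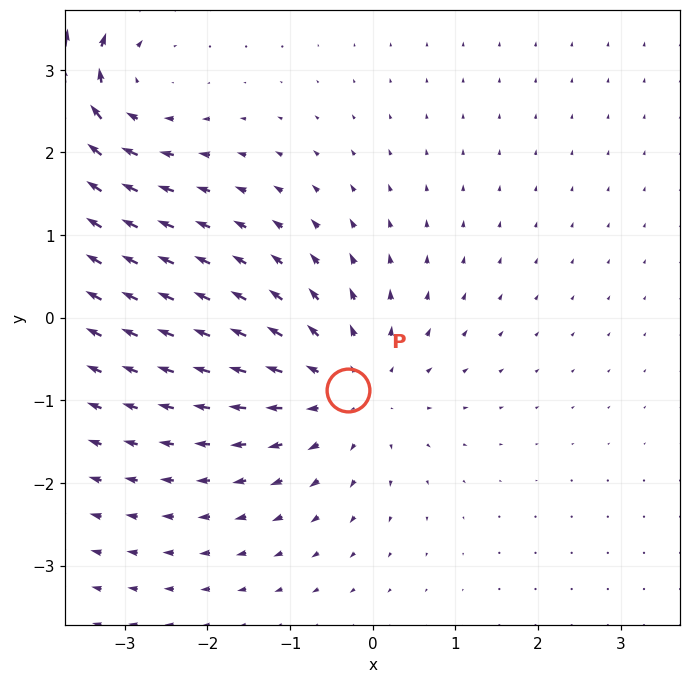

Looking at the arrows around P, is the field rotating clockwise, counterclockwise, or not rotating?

not rotating

Near P at (-0.3, -0.9) the arrows show no circulation. The curl there is ≈0.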